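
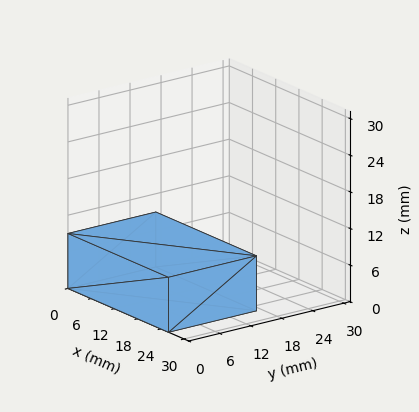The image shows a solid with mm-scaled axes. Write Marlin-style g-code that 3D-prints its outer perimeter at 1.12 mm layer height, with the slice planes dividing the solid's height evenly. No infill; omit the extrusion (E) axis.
Reading the render: the shape is a rectangular box, roughly 26 × 17 mm footprint and 9 mm tall (dimensions read to the nearest mm from the axis ticks). For the g-code, the solid's height is divided into equal slices at the stated Δz and each level perimeter traced with G1 moves after a G0 lift.

; perimeter-only toolpath
G21 ; units = mm
G90 ; absolute positioning
G28 ; home
; layer 1
G0 Z1.12
G0 X0.00 Y0.00
G1 X26.00 Y0.00
G1 X26.00 Y17.00
G1 X0.00 Y17.00
G1 X0.00 Y0.00
; layer 2
G0 Z2.25
G0 X0.00 Y0.00
G1 X26.00 Y0.00
G1 X26.00 Y17.00
G1 X0.00 Y17.00
G1 X0.00 Y0.00
; layer 3
G0 Z3.38
G0 X0.00 Y0.00
G1 X26.00 Y0.00
G1 X26.00 Y17.00
G1 X0.00 Y17.00
G1 X0.00 Y0.00
; layer 4
G0 Z4.50
G0 X0.00 Y0.00
G1 X26.00 Y0.00
G1 X26.00 Y17.00
G1 X0.00 Y17.00
G1 X0.00 Y0.00
; layer 5
G0 Z5.62
G0 X0.00 Y0.00
G1 X26.00 Y0.00
G1 X26.00 Y17.00
G1 X0.00 Y17.00
G1 X0.00 Y0.00
; layer 6
G0 Z6.75
G0 X0.00 Y0.00
G1 X26.00 Y0.00
G1 X26.00 Y17.00
G1 X0.00 Y17.00
G1 X0.00 Y0.00
; layer 7
G0 Z7.88
G0 X0.00 Y0.00
G1 X26.00 Y0.00
G1 X26.00 Y17.00
G1 X0.00 Y17.00
G1 X0.00 Y0.00
; layer 8
G0 Z9.00
G0 X0.00 Y0.00
G1 X26.00 Y0.00
G1 X26.00 Y17.00
G1 X0.00 Y17.00
G1 X0.00 Y0.00
M2 ; end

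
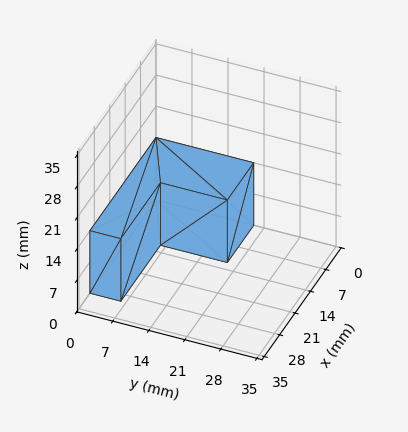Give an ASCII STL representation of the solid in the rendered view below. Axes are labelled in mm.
Reading the render: the shape is an L-shaped prism: outer 30 × 19 mm, arm thicknesses ≈ 6 mm (horizontal) and 12 mm (vertical), extruded 14 mm in z (dimensions read to the nearest mm from the axis ticks). For the STL, each face is triangulated and given an outward normal.

solid part
  facet normal 0.0000 0.0000 -1.0000
    outer loop
      vertex 30.0 6.0 0.0
      vertex 30.0 0.0 0.0
      vertex 0.0 0.0 0.0
    endloop
  endfacet
  facet normal 0.0000 0.0000 -1.0000
    outer loop
      vertex 12.0 6.0 0.0
      vertex 30.0 6.0 0.0
      vertex 0.0 0.0 0.0
    endloop
  endfacet
  facet normal 0.0000 0.0000 -1.0000
    outer loop
      vertex 12.0 19.0 0.0
      vertex 12.0 6.0 0.0
      vertex 0.0 0.0 0.0
    endloop
  endfacet
  facet normal 0.0000 0.0000 -1.0000
    outer loop
      vertex 0.0 19.0 0.0
      vertex 12.0 19.0 0.0
      vertex 0.0 0.0 0.0
    endloop
  endfacet
  facet normal 0.0000 0.0000 1.0000
    outer loop
      vertex 0.0 0.0 14.0
      vertex 30.0 0.0 14.0
      vertex 30.0 6.0 14.0
    endloop
  endfacet
  facet normal 0.0000 0.0000 1.0000
    outer loop
      vertex 0.0 0.0 14.0
      vertex 30.0 6.0 14.0
      vertex 12.0 6.0 14.0
    endloop
  endfacet
  facet normal 0.0000 0.0000 1.0000
    outer loop
      vertex 0.0 0.0 14.0
      vertex 12.0 6.0 14.0
      vertex 12.0 19.0 14.0
    endloop
  endfacet
  facet normal 0.0000 0.0000 1.0000
    outer loop
      vertex 0.0 0.0 14.0
      vertex 12.0 19.0 14.0
      vertex 0.0 19.0 14.0
    endloop
  endfacet
  facet normal 0.0000 -1.0000 0.0000
    outer loop
      vertex 0.0 0.0 0.0
      vertex 30.0 0.0 0.0
      vertex 30.0 0.0 14.0
    endloop
  endfacet
  facet normal 0.0000 -1.0000 0.0000
    outer loop
      vertex 0.0 0.0 0.0
      vertex 30.0 0.0 14.0
      vertex 0.0 0.0 14.0
    endloop
  endfacet
  facet normal 1.0000 0.0000 0.0000
    outer loop
      vertex 30.0 0.0 0.0
      vertex 30.0 6.0 0.0
      vertex 30.0 6.0 14.0
    endloop
  endfacet
  facet normal 1.0000 0.0000 0.0000
    outer loop
      vertex 30.0 0.0 0.0
      vertex 30.0 6.0 14.0
      vertex 30.0 0.0 14.0
    endloop
  endfacet
  facet normal 0.0000 1.0000 0.0000
    outer loop
      vertex 30.0 6.0 0.0
      vertex 12.0 6.0 0.0
      vertex 12.0 6.0 14.0
    endloop
  endfacet
  facet normal 0.0000 1.0000 0.0000
    outer loop
      vertex 30.0 6.0 0.0
      vertex 12.0 6.0 14.0
      vertex 30.0 6.0 14.0
    endloop
  endfacet
  facet normal 1.0000 0.0000 0.0000
    outer loop
      vertex 12.0 6.0 0.0
      vertex 12.0 19.0 0.0
      vertex 12.0 19.0 14.0
    endloop
  endfacet
  facet normal 1.0000 0.0000 0.0000
    outer loop
      vertex 12.0 6.0 0.0
      vertex 12.0 19.0 14.0
      vertex 12.0 6.0 14.0
    endloop
  endfacet
  facet normal 0.0000 1.0000 0.0000
    outer loop
      vertex 12.0 19.0 0.0
      vertex 0.0 19.0 0.0
      vertex 0.0 19.0 14.0
    endloop
  endfacet
  facet normal 0.0000 1.0000 0.0000
    outer loop
      vertex 12.0 19.0 0.0
      vertex 0.0 19.0 14.0
      vertex 12.0 19.0 14.0
    endloop
  endfacet
  facet normal -1.0000 0.0000 0.0000
    outer loop
      vertex 0.0 19.0 0.0
      vertex 0.0 0.0 0.0
      vertex 0.0 0.0 14.0
    endloop
  endfacet
  facet normal -1.0000 0.0000 0.0000
    outer loop
      vertex 0.0 19.0 0.0
      vertex 0.0 0.0 14.0
      vertex 0.0 19.0 14.0
    endloop
  endfacet
endsolid part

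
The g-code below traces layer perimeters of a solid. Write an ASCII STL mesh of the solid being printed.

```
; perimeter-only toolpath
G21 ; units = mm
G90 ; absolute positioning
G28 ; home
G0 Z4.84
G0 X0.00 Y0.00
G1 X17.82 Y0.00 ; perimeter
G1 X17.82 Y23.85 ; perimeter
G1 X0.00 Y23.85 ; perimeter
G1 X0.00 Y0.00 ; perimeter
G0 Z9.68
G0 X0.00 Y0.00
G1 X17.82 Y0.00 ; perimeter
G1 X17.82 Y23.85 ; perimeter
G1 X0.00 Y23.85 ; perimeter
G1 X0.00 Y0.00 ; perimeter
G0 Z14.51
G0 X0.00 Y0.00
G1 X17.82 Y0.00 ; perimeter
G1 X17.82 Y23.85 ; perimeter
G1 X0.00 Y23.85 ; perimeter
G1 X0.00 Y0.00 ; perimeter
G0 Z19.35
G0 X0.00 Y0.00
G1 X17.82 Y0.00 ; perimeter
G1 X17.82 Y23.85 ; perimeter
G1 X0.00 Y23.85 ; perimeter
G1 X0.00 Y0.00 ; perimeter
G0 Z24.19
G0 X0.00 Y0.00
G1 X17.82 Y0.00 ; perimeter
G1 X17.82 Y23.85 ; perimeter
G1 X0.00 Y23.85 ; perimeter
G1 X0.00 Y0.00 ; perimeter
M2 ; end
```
solid part
  facet normal 0.0000 0.0000 -1.0000
    outer loop
      vertex 17.82 23.85 0.00
      vertex 17.82 0.00 0.00
      vertex 0.00 0.00 0.00
    endloop
  endfacet
  facet normal 0.0000 0.0000 -1.0000
    outer loop
      vertex 0.00 23.85 0.00
      vertex 17.82 23.85 0.00
      vertex 0.00 0.00 0.00
    endloop
  endfacet
  facet normal 0.0000 0.0000 1.0000
    outer loop
      vertex 0.00 0.00 24.19
      vertex 17.82 0.00 24.19
      vertex 17.82 23.85 24.19
    endloop
  endfacet
  facet normal 0.0000 0.0000 1.0000
    outer loop
      vertex 0.00 0.00 24.19
      vertex 17.82 23.85 24.19
      vertex 0.00 23.85 24.19
    endloop
  endfacet
  facet normal 0.0000 -1.0000 0.0000
    outer loop
      vertex 0.00 0.00 0.00
      vertex 17.82 0.00 0.00
      vertex 17.82 0.00 24.19
    endloop
  endfacet
  facet normal 0.0000 -1.0000 0.0000
    outer loop
      vertex 0.00 0.00 0.00
      vertex 17.82 0.00 24.19
      vertex 0.00 0.00 24.19
    endloop
  endfacet
  facet normal 0.0000 1.0000 0.0000
    outer loop
      vertex 17.82 23.85 24.19
      vertex 17.82 23.85 0.00
      vertex 0.00 23.85 0.00
    endloop
  endfacet
  facet normal 0.0000 1.0000 0.0000
    outer loop
      vertex 0.00 23.85 24.19
      vertex 17.82 23.85 24.19
      vertex 0.00 23.85 0.00
    endloop
  endfacet
  facet normal -1.0000 0.0000 0.0000
    outer loop
      vertex 0.00 23.85 24.19
      vertex 0.00 23.85 0.00
      vertex 0.00 0.00 0.00
    endloop
  endfacet
  facet normal -1.0000 0.0000 0.0000
    outer loop
      vertex 0.00 0.00 24.19
      vertex 0.00 23.85 24.19
      vertex 0.00 0.00 0.00
    endloop
  endfacet
  facet normal 1.0000 0.0000 0.0000
    outer loop
      vertex 17.82 0.00 0.00
      vertex 17.82 23.85 0.00
      vertex 17.82 23.85 24.19
    endloop
  endfacet
  facet normal 1.0000 0.0000 0.0000
    outer loop
      vertex 17.82 0.00 0.00
      vertex 17.82 23.85 24.19
      vertex 17.82 0.00 24.19
    endloop
  endfacet
endsolid part

The G0 Z moves step by Δz≈4.84 mm. Every layer's G1 loop is the same polygon, so the solid is a straight extrusion of it from z=0 to z≈24.2. Closing with flat bottom and top caps and triangulating gives 12 facets — a rectangular box, roughly 17.8 × 23.9 mm footprint and 24.2 mm tall.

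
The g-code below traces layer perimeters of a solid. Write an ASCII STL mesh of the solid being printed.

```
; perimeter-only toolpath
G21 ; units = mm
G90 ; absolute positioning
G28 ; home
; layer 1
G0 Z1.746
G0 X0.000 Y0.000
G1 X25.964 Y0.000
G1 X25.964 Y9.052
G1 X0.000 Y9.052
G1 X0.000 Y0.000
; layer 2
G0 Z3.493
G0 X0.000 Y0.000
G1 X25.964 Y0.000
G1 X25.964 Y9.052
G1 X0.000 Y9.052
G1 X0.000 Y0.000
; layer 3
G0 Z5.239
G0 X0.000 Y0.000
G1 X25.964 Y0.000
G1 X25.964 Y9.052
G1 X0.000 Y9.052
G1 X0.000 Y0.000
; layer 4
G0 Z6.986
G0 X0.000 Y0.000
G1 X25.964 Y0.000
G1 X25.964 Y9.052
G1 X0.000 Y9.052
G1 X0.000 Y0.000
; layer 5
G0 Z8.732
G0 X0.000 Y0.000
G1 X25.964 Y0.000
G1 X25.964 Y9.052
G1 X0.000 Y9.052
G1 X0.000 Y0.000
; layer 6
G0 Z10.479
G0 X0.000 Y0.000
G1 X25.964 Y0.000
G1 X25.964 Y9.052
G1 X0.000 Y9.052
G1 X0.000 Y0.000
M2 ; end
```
solid part
  facet normal 0.0000 0.0000 -1.0000
    outer loop
      vertex 25.964 9.052 0.000
      vertex 25.964 0.000 0.000
      vertex 0.000 0.000 0.000
    endloop
  endfacet
  facet normal 0.0000 0.0000 -1.0000
    outer loop
      vertex 0.000 9.052 0.000
      vertex 25.964 9.052 0.000
      vertex 0.000 0.000 0.000
    endloop
  endfacet
  facet normal 0.0000 0.0000 1.0000
    outer loop
      vertex 0.000 0.000 10.479
      vertex 25.964 0.000 10.479
      vertex 25.964 9.052 10.479
    endloop
  endfacet
  facet normal 0.0000 0.0000 1.0000
    outer loop
      vertex 0.000 0.000 10.479
      vertex 25.964 9.052 10.479
      vertex 0.000 9.052 10.479
    endloop
  endfacet
  facet normal 0.0000 -1.0000 0.0000
    outer loop
      vertex 0.000 0.000 0.000
      vertex 25.964 0.000 0.000
      vertex 25.964 0.000 10.479
    endloop
  endfacet
  facet normal 0.0000 -1.0000 0.0000
    outer loop
      vertex 0.000 0.000 0.000
      vertex 25.964 0.000 10.479
      vertex 0.000 0.000 10.479
    endloop
  endfacet
  facet normal 0.0000 1.0000 0.0000
    outer loop
      vertex 25.964 9.052 10.479
      vertex 25.964 9.052 0.000
      vertex 0.000 9.052 0.000
    endloop
  endfacet
  facet normal 0.0000 1.0000 0.0000
    outer loop
      vertex 0.000 9.052 10.479
      vertex 25.964 9.052 10.479
      vertex 0.000 9.052 0.000
    endloop
  endfacet
  facet normal -1.0000 0.0000 0.0000
    outer loop
      vertex 0.000 9.052 10.479
      vertex 0.000 9.052 0.000
      vertex 0.000 0.000 0.000
    endloop
  endfacet
  facet normal -1.0000 0.0000 0.0000
    outer loop
      vertex 0.000 0.000 10.479
      vertex 0.000 9.052 10.479
      vertex 0.000 0.000 0.000
    endloop
  endfacet
  facet normal 1.0000 0.0000 0.0000
    outer loop
      vertex 25.964 0.000 0.000
      vertex 25.964 9.052 0.000
      vertex 25.964 9.052 10.479
    endloop
  endfacet
  facet normal 1.0000 0.0000 0.0000
    outer loop
      vertex 25.964 0.000 0.000
      vertex 25.964 9.052 10.479
      vertex 25.964 0.000 10.479
    endloop
  endfacet
endsolid part

The G0 Z moves step by Δz≈1.746 mm. Every layer's G1 loop is the same polygon, so the solid is a straight extrusion of it from z=0 to z≈10.5. Closing with flat bottom and top caps and triangulating gives 12 facets — a rectangular box, roughly 26 × 9.05 mm footprint and 10.5 mm tall.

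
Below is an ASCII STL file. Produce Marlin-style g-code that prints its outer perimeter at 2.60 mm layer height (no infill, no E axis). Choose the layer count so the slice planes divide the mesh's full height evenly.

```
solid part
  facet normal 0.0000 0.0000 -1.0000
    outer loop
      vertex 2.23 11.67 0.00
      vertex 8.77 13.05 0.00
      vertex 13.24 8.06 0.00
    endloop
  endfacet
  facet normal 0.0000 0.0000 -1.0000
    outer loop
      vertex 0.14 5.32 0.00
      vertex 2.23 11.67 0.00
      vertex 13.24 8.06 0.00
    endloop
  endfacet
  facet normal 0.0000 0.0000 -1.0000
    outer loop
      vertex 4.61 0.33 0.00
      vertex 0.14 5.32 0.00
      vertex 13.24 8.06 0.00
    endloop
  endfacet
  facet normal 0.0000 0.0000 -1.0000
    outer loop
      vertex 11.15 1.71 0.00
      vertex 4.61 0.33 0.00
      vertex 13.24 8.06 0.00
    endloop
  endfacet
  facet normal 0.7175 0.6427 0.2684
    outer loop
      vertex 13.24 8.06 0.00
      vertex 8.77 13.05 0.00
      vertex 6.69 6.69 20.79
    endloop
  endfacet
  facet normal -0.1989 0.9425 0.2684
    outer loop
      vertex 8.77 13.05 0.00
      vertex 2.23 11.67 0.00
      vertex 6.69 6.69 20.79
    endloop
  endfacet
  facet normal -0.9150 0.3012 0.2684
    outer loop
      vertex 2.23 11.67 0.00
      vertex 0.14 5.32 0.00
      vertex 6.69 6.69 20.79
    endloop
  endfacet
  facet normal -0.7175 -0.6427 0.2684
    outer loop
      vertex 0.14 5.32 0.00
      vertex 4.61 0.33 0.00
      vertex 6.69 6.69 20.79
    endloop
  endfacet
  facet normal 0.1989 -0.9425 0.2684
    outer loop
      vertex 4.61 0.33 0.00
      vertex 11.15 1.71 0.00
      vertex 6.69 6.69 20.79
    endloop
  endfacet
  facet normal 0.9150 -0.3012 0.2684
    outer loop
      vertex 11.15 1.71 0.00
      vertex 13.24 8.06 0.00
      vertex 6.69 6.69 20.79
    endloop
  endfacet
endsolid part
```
; perimeter-only toolpath
G21 ; units = mm
G90 ; absolute positioning
G28 ; home
; layer 1
G0 Z2.60
G0 X12.42 Y7.89
G1 X8.51 Y12.26
G1 X2.79 Y11.05
G1 X0.96 Y5.49
G1 X4.87 Y1.12
G1 X10.59 Y2.33
G1 X12.42 Y7.89
; layer 2
G0 Z5.20
G0 X11.60 Y7.72
G1 X8.25 Y11.46
G1 X3.34 Y10.42
G1 X1.78 Y5.66
G1 X5.13 Y1.92
G1 X10.04 Y2.96
G1 X11.60 Y7.72
; layer 3
G0 Z7.80
G0 X10.78 Y7.55
G1 X7.99 Y10.66
G1 X3.90 Y9.80
G1 X2.60 Y5.83
G1 X5.39 Y2.71
G1 X9.48 Y3.58
G1 X10.78 Y7.55
; layer 4
G0 Z10.39
G0 X9.96 Y7.38
G1 X7.73 Y9.87
G1 X4.46 Y9.18
G1 X3.42 Y6.01
G1 X5.65 Y3.51
G1 X8.92 Y4.20
G1 X9.96 Y7.38
; layer 5
G0 Z12.99
G0 X9.15 Y7.20
G1 X7.47 Y9.08
G1 X5.02 Y8.56
G1 X4.23 Y6.18
G1 X5.91 Y4.31
G1 X8.36 Y4.82
G1 X9.15 Y7.20
; layer 6
G0 Z15.59
G0 X8.33 Y7.03
G1 X7.21 Y8.28
G1 X5.58 Y7.94
G1 X5.05 Y6.35
G1 X6.17 Y5.10
G1 X7.80 Y5.45
G1 X8.33 Y7.03
; layer 7
G0 Z18.19
G0 X7.51 Y6.86
G1 X6.95 Y7.49
G1 X6.13 Y7.31
G1 X5.87 Y6.52
G1 X6.43 Y5.90
G1 X7.25 Y6.07
G1 X7.51 Y6.86
M2 ; end

The solid is a regular 6-sided pyramid, base circumscribed radius ≈ 6.69 mm, apex at z ≈ 20.8 mm. Slicing at Δz = 2.60 mm — 8 equal slices spanning the solid's height, so layer i sits at z = i·h/8 — gives 7 non-empty perimeters. Each is a 6-segment closed polygon; G0 lifts to the layer z and rapids to the start vertex, then G1 traces the edges. The cross-section shrinks linearly with z (the slice at the apex is degenerate and omitted).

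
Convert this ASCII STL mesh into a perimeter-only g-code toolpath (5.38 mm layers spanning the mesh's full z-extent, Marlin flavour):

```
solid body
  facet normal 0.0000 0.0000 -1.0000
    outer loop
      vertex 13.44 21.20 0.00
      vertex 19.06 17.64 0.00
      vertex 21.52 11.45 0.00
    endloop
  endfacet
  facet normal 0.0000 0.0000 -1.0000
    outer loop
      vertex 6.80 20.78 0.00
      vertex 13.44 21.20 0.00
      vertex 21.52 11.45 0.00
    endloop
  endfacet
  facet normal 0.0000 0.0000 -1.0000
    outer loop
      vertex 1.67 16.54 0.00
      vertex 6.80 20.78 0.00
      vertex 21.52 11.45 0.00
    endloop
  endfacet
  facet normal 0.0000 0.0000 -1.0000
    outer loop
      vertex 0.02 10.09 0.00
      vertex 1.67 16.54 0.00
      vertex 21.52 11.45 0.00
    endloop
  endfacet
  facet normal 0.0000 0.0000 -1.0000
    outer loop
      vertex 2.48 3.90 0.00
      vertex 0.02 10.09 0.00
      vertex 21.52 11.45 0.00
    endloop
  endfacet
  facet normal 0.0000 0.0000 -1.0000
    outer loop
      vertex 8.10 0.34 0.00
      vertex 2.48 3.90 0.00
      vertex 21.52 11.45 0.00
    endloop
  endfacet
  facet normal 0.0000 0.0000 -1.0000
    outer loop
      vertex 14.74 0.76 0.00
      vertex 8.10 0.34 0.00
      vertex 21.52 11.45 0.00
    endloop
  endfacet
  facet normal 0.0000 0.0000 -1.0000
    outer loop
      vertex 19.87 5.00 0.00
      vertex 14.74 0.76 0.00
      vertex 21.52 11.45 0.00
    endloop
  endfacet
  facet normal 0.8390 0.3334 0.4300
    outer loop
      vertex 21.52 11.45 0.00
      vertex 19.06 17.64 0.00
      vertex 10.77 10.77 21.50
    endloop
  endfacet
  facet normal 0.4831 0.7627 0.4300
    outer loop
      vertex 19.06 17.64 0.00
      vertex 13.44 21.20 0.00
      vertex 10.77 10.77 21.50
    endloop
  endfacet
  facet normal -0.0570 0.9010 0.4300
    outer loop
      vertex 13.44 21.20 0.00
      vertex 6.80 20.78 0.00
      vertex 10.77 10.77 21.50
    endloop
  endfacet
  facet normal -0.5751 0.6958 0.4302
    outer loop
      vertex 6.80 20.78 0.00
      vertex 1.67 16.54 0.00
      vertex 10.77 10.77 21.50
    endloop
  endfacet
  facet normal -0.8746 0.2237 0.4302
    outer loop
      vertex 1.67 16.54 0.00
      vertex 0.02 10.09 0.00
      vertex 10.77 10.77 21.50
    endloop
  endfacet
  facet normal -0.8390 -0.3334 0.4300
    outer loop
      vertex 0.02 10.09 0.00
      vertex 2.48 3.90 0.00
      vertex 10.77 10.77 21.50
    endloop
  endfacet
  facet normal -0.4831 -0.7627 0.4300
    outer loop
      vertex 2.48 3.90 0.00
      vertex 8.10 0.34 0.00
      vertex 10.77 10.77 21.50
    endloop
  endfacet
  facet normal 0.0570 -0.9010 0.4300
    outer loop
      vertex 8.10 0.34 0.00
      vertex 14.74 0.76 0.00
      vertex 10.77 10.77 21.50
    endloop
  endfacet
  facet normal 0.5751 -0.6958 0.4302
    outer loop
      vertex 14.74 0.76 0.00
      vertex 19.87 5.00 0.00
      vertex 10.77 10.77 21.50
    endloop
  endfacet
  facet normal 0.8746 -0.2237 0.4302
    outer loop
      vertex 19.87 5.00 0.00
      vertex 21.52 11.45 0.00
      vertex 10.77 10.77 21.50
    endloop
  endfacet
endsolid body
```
; perimeter-only toolpath
G21 ; units = mm
G90 ; absolute positioning
G28 ; home
; layer 1
G0 Z5.38
G0 X18.83 Y11.28
G1 X16.99 Y15.92
G1 X12.77 Y18.59
G1 X7.79 Y18.28
G1 X3.94 Y15.10
G1 X2.71 Y10.26
G1 X4.55 Y5.62
G1 X8.77 Y2.95
G1 X13.75 Y3.26
G1 X17.59 Y6.44
G1 X18.83 Y11.28
; layer 2
G0 Z10.75
G0 X16.14 Y11.11
G1 X14.91 Y14.21
G1 X12.11 Y15.98
G1 X8.79 Y15.78
G1 X6.22 Y13.65
G1 X5.39 Y10.43
G1 X6.62 Y7.33
G1 X9.43 Y5.55
G1 X12.75 Y5.76
G1 X15.32 Y7.88
G1 X16.14 Y11.11
; layer 3
G0 Z16.12
G0 X13.46 Y10.94
G1 X12.84 Y12.49
G1 X11.44 Y13.38
G1 X9.78 Y13.27
G1 X8.50 Y12.21
G1 X8.08 Y10.60
G1 X8.70 Y9.05
G1 X10.10 Y8.16
G1 X11.76 Y8.27
G1 X13.05 Y9.33
G1 X13.46 Y10.94
M2 ; end

The solid is a regular 10-sided pyramid, base circumscribed radius ≈ 10.8 mm, apex at z ≈ 21.5 mm. Slicing at Δz = 5.38 mm — 4 equal slices spanning the solid's height, so layer i sits at z = i·h/4 — gives 3 non-empty perimeters. Each is a 10-segment closed polygon; G0 lifts to the layer z and rapids to the start vertex, then G1 traces the edges. The cross-section shrinks linearly with z (the slice at the apex is degenerate and omitted).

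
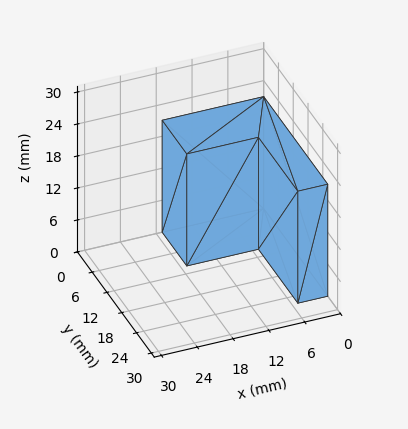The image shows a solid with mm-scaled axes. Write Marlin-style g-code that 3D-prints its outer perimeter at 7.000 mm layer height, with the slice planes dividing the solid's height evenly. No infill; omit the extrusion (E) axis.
Reading the render: the shape is an L-shaped prism: outer 17 × 26 mm, arm thicknesses ≈ 10 mm (horizontal) and 5 mm (vertical), extruded 21 mm in z (dimensions read to the nearest mm from the axis ticks). For the g-code, the solid's height is divided into equal slices at the stated Δz and each level perimeter traced with G1 moves after a G0 lift.

; perimeter-only toolpath
G21 ; units = mm
G90 ; absolute positioning
G28 ; home
; layer 1
G0 Z7.000
G0 X0.000 Y0.000
G1 X17.000 Y0.000
G1 X17.000 Y10.000
G1 X5.000 Y10.000
G1 X5.000 Y26.000
G1 X0.000 Y26.000
G1 X0.000 Y0.000
; layer 2
G0 Z14.000
G0 X0.000 Y0.000
G1 X17.000 Y0.000
G1 X17.000 Y10.000
G1 X5.000 Y10.000
G1 X5.000 Y26.000
G1 X0.000 Y26.000
G1 X0.000 Y0.000
; layer 3
G0 Z21.000
G0 X0.000 Y0.000
G1 X17.000 Y0.000
G1 X17.000 Y10.000
G1 X5.000 Y10.000
G1 X5.000 Y26.000
G1 X0.000 Y26.000
G1 X0.000 Y0.000
M2 ; end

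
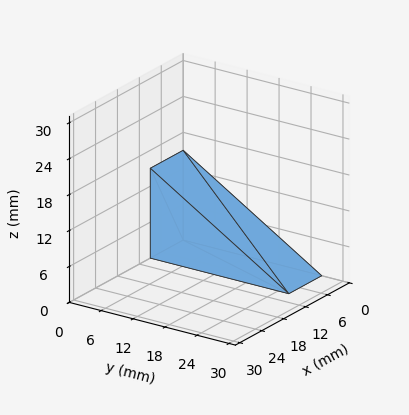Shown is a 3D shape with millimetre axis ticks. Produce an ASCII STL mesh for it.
Reading the render: the shape is a wedge (ramp): 9 × 26 mm base, rising to 15 mm along the y=0 edge and sloping linearly to z=0 at y=26 (dimensions read to the nearest mm from the axis ticks). For the STL, each face is triangulated and given an outward normal.

solid part
  facet normal 0.0000 0.0000 -1.0000
    outer loop
      vertex 9.000 26.000 0.000
      vertex 9.000 0.000 0.000
      vertex 0.000 0.000 0.000
    endloop
  endfacet
  facet normal 0.0000 0.0000 -1.0000
    outer loop
      vertex 0.000 26.000 0.000
      vertex 9.000 26.000 0.000
      vertex 0.000 0.000 0.000
    endloop
  endfacet
  facet normal 0.0000 -1.0000 0.0000
    outer loop
      vertex 0.000 0.000 0.000
      vertex 9.000 0.000 0.000
      vertex 9.000 0.000 15.000
    endloop
  endfacet
  facet normal 0.0000 -1.0000 0.0000
    outer loop
      vertex 0.000 0.000 0.000
      vertex 9.000 0.000 15.000
      vertex 0.000 0.000 15.000
    endloop
  endfacet
  facet normal 0.0000 0.4997 0.8662
    outer loop
      vertex 0.000 0.000 15.000
      vertex 9.000 0.000 15.000
      vertex 9.000 26.000 0.000
    endloop
  endfacet
  facet normal 0.0000 0.4997 0.8662
    outer loop
      vertex 0.000 0.000 15.000
      vertex 9.000 26.000 0.000
      vertex 0.000 26.000 0.000
    endloop
  endfacet
  facet normal -1.0000 0.0000 0.0000
    outer loop
      vertex 0.000 0.000 15.000
      vertex 0.000 26.000 0.000
      vertex 0.000 0.000 0.000
    endloop
  endfacet
  facet normal 1.0000 0.0000 0.0000
    outer loop
      vertex 9.000 0.000 0.000
      vertex 9.000 26.000 0.000
      vertex 9.000 0.000 15.000
    endloop
  endfacet
endsolid part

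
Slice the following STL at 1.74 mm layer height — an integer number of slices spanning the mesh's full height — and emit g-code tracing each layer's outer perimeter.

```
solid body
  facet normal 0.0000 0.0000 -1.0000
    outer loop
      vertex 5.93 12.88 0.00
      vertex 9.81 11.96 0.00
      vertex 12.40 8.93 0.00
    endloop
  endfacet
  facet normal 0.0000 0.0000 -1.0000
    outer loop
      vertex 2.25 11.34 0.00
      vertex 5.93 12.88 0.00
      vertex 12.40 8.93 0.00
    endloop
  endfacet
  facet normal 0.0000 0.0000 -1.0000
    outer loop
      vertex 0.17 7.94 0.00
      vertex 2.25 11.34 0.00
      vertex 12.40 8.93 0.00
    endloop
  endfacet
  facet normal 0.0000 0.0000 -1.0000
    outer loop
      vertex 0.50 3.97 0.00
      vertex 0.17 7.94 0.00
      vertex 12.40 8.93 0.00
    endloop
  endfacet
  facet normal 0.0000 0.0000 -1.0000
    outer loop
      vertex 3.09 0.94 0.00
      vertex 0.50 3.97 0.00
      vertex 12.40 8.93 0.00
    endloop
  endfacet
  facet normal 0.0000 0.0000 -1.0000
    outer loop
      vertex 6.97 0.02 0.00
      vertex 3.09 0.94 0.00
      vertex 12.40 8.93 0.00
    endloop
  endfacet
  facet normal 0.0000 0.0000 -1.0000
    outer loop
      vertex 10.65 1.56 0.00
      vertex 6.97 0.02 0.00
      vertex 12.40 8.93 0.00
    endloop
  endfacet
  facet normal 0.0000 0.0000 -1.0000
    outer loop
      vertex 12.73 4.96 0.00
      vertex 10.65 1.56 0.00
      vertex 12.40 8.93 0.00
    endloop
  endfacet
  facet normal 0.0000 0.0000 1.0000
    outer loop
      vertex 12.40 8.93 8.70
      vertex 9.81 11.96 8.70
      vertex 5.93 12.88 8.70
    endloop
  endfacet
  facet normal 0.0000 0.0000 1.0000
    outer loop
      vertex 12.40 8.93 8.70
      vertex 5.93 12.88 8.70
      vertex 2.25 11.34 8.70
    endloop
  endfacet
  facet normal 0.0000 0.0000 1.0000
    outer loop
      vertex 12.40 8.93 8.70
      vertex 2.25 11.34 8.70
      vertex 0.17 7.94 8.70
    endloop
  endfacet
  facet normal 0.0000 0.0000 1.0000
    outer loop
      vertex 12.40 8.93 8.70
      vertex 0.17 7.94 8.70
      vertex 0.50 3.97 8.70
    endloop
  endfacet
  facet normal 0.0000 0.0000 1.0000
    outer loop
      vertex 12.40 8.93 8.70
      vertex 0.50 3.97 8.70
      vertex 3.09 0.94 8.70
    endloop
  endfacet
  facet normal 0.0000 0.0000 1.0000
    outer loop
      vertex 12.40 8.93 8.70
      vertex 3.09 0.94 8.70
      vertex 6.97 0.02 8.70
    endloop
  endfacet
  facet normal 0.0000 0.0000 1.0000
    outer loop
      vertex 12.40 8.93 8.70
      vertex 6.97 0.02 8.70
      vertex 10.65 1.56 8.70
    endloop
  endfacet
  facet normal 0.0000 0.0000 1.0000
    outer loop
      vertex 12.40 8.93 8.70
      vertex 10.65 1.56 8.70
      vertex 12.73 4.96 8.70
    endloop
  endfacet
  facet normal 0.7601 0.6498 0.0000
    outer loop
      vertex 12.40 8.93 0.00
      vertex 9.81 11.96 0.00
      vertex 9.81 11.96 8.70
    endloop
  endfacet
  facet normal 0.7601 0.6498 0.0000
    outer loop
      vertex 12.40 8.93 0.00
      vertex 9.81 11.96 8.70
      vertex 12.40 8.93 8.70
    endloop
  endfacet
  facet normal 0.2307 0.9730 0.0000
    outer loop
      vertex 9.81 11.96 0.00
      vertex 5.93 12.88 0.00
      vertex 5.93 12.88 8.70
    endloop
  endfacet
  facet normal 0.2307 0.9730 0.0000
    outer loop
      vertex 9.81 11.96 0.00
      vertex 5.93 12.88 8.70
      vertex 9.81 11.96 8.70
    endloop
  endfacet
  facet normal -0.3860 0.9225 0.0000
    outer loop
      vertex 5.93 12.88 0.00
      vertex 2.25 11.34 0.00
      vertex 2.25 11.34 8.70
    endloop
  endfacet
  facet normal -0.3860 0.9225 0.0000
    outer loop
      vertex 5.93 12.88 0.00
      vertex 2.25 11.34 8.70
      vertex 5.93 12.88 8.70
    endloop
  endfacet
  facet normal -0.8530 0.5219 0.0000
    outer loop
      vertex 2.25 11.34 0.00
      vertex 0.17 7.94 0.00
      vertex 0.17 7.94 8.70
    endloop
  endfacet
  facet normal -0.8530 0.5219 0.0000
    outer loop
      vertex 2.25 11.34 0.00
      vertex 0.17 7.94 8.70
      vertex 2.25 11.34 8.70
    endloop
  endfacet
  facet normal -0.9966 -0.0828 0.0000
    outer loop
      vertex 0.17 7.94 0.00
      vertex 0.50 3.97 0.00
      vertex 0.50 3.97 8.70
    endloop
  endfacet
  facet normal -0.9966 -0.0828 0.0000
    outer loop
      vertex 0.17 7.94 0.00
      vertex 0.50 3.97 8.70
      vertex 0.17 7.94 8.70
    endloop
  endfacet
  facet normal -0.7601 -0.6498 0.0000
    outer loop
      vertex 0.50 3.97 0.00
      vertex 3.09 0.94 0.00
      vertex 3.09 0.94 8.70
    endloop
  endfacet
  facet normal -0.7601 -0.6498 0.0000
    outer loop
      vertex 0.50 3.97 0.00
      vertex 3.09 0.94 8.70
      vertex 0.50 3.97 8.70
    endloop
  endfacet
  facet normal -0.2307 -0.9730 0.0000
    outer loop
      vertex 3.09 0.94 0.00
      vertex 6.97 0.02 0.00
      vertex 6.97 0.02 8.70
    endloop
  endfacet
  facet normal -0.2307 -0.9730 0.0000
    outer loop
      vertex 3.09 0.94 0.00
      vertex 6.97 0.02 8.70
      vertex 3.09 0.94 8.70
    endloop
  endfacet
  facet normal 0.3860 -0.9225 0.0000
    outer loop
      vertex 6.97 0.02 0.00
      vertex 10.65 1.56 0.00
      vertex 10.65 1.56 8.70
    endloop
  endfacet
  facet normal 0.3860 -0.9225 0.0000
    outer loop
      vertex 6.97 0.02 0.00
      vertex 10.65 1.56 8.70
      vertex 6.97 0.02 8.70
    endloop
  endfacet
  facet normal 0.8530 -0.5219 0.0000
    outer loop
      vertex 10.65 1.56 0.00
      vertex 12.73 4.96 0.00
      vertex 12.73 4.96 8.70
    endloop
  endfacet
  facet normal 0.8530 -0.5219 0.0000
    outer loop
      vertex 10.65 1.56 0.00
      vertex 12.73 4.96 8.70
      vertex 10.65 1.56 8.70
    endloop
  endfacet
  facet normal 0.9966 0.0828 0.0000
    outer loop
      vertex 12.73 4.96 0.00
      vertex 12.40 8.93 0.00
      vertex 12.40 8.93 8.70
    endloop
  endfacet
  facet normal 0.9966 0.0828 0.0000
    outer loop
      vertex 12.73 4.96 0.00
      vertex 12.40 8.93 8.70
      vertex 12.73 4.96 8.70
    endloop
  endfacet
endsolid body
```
; perimeter-only toolpath
G21 ; units = mm
G90 ; absolute positioning
G28 ; home
; layer 1
G0 Z1.74
G0 X12.40 Y8.93
G1 X9.81 Y11.96
G1 X5.93 Y12.88
G1 X2.25 Y11.34
G1 X0.17 Y7.94
G1 X0.50 Y3.97
G1 X3.09 Y0.94
G1 X6.97 Y0.02
G1 X10.65 Y1.56
G1 X12.73 Y4.96
G1 X12.40 Y8.93
; layer 2
G0 Z3.48
G0 X12.40 Y8.93
G1 X9.81 Y11.96
G1 X5.93 Y12.88
G1 X2.25 Y11.34
G1 X0.17 Y7.94
G1 X0.50 Y3.97
G1 X3.09 Y0.94
G1 X6.97 Y0.02
G1 X10.65 Y1.56
G1 X12.73 Y4.96
G1 X12.40 Y8.93
; layer 3
G0 Z5.22
G0 X12.40 Y8.93
G1 X9.81 Y11.96
G1 X5.93 Y12.88
G1 X2.25 Y11.34
G1 X0.17 Y7.94
G1 X0.50 Y3.97
G1 X3.09 Y0.94
G1 X6.97 Y0.02
G1 X10.65 Y1.56
G1 X12.73 Y4.96
G1 X12.40 Y8.93
; layer 4
G0 Z6.96
G0 X12.40 Y8.93
G1 X9.81 Y11.96
G1 X5.93 Y12.88
G1 X2.25 Y11.34
G1 X0.17 Y7.94
G1 X0.50 Y3.97
G1 X3.09 Y0.94
G1 X6.97 Y0.02
G1 X10.65 Y1.56
G1 X12.73 Y4.96
G1 X12.40 Y8.93
; layer 5
G0 Z8.70
G0 X12.40 Y8.93
G1 X9.81 Y11.96
G1 X5.93 Y12.88
G1 X2.25 Y11.34
G1 X0.17 Y7.94
G1 X0.50 Y3.97
G1 X3.09 Y0.94
G1 X6.97 Y0.02
G1 X10.65 Y1.56
G1 X12.73 Y4.96
G1 X12.40 Y8.93
M2 ; end

The solid is a regular 10-sided prism (a cylinder approximated with 10 flat sides), circumscribed radius ≈ 6.45 mm, height ≈ 8.7 mm. Slicing at Δz = 1.74 mm — 5 equal slices spanning the solid's height, so layer i sits at z = i·h/5 — gives 5 non-empty perimeters. Each is a 10-segment closed polygon; G0 lifts to the layer z and rapids to the start vertex, then G1 traces the edges.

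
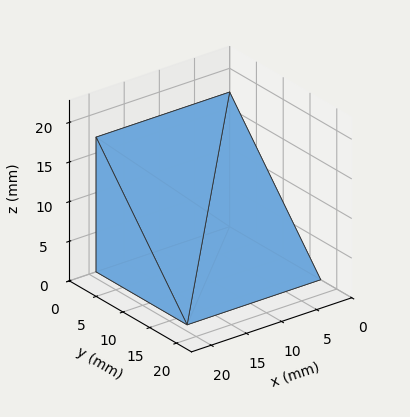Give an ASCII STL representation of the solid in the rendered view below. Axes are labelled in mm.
Reading the render: the shape is a wedge (ramp): 19 × 17 mm base, rising to 17 mm along the y=0 edge and sloping linearly to z=0 at y=17 (dimensions read to the nearest mm from the axis ticks). For the STL, each face is triangulated and given an outward normal.

solid part
  facet normal 0.0000 0.0000 -1.0000
    outer loop
      vertex 19.00 17.00 0.00
      vertex 19.00 0.00 0.00
      vertex 0.00 0.00 0.00
    endloop
  endfacet
  facet normal 0.0000 0.0000 -1.0000
    outer loop
      vertex 0.00 17.00 0.00
      vertex 19.00 17.00 0.00
      vertex 0.00 0.00 0.00
    endloop
  endfacet
  facet normal 0.0000 -1.0000 0.0000
    outer loop
      vertex 0.00 0.00 0.00
      vertex 19.00 0.00 0.00
      vertex 19.00 0.00 17.00
    endloop
  endfacet
  facet normal 0.0000 -1.0000 0.0000
    outer loop
      vertex 0.00 0.00 0.00
      vertex 19.00 0.00 17.00
      vertex 0.00 0.00 17.00
    endloop
  endfacet
  facet normal 0.0000 0.7071 0.7071
    outer loop
      vertex 0.00 0.00 17.00
      vertex 19.00 0.00 17.00
      vertex 19.00 17.00 0.00
    endloop
  endfacet
  facet normal 0.0000 0.7071 0.7071
    outer loop
      vertex 0.00 0.00 17.00
      vertex 19.00 17.00 0.00
      vertex 0.00 17.00 0.00
    endloop
  endfacet
  facet normal -1.0000 0.0000 0.0000
    outer loop
      vertex 0.00 0.00 17.00
      vertex 0.00 17.00 0.00
      vertex 0.00 0.00 0.00
    endloop
  endfacet
  facet normal 1.0000 0.0000 0.0000
    outer loop
      vertex 19.00 0.00 0.00
      vertex 19.00 17.00 0.00
      vertex 19.00 0.00 17.00
    endloop
  endfacet
endsolid part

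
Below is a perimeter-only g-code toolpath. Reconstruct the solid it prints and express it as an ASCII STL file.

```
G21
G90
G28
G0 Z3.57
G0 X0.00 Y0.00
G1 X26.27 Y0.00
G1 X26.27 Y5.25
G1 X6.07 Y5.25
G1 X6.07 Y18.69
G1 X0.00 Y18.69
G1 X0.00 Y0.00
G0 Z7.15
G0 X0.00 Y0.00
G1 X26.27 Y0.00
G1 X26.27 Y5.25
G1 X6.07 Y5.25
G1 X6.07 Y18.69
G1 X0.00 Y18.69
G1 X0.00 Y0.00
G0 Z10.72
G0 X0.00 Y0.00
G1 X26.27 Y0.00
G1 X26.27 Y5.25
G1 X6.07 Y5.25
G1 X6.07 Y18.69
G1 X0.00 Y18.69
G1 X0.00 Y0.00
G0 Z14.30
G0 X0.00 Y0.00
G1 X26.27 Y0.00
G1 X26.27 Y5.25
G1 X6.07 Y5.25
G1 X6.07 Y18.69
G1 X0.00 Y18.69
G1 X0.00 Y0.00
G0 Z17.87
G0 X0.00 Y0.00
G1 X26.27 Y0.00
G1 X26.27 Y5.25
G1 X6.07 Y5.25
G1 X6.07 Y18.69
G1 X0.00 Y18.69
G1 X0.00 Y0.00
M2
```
solid part
  facet normal 0.0000 0.0000 -1.0000
    outer loop
      vertex 26.27 5.25 0.00
      vertex 26.27 0.00 0.00
      vertex 0.00 0.00 0.00
    endloop
  endfacet
  facet normal 0.0000 0.0000 -1.0000
    outer loop
      vertex 6.07 5.25 0.00
      vertex 26.27 5.25 0.00
      vertex 0.00 0.00 0.00
    endloop
  endfacet
  facet normal 0.0000 0.0000 -1.0000
    outer loop
      vertex 6.07 18.69 0.00
      vertex 6.07 5.25 0.00
      vertex 0.00 0.00 0.00
    endloop
  endfacet
  facet normal 0.0000 0.0000 -1.0000
    outer loop
      vertex 0.00 18.69 0.00
      vertex 6.07 18.69 0.00
      vertex 0.00 0.00 0.00
    endloop
  endfacet
  facet normal 0.0000 0.0000 1.0000
    outer loop
      vertex 0.00 0.00 17.87
      vertex 26.27 0.00 17.87
      vertex 26.27 5.25 17.87
    endloop
  endfacet
  facet normal 0.0000 0.0000 1.0000
    outer loop
      vertex 0.00 0.00 17.87
      vertex 26.27 5.25 17.87
      vertex 6.07 5.25 17.87
    endloop
  endfacet
  facet normal 0.0000 0.0000 1.0000
    outer loop
      vertex 0.00 0.00 17.87
      vertex 6.07 5.25 17.87
      vertex 6.07 18.69 17.87
    endloop
  endfacet
  facet normal 0.0000 0.0000 1.0000
    outer loop
      vertex 0.00 0.00 17.87
      vertex 6.07 18.69 17.87
      vertex 0.00 18.69 17.87
    endloop
  endfacet
  facet normal 0.0000 -1.0000 0.0000
    outer loop
      vertex 0.00 0.00 0.00
      vertex 26.27 0.00 0.00
      vertex 26.27 0.00 17.87
    endloop
  endfacet
  facet normal 0.0000 -1.0000 0.0000
    outer loop
      vertex 0.00 0.00 0.00
      vertex 26.27 0.00 17.87
      vertex 0.00 0.00 17.87
    endloop
  endfacet
  facet normal 1.0000 0.0000 0.0000
    outer loop
      vertex 26.27 0.00 0.00
      vertex 26.27 5.25 0.00
      vertex 26.27 5.25 17.87
    endloop
  endfacet
  facet normal 1.0000 0.0000 0.0000
    outer loop
      vertex 26.27 0.00 0.00
      vertex 26.27 5.25 17.87
      vertex 26.27 0.00 17.87
    endloop
  endfacet
  facet normal 0.0000 1.0000 0.0000
    outer loop
      vertex 26.27 5.25 0.00
      vertex 6.07 5.25 0.00
      vertex 6.07 5.25 17.87
    endloop
  endfacet
  facet normal 0.0000 1.0000 0.0000
    outer loop
      vertex 26.27 5.25 0.00
      vertex 6.07 5.25 17.87
      vertex 26.27 5.25 17.87
    endloop
  endfacet
  facet normal 1.0000 0.0000 0.0000
    outer loop
      vertex 6.07 5.25 0.00
      vertex 6.07 18.69 0.00
      vertex 6.07 18.69 17.87
    endloop
  endfacet
  facet normal 1.0000 0.0000 0.0000
    outer loop
      vertex 6.07 5.25 0.00
      vertex 6.07 18.69 17.87
      vertex 6.07 5.25 17.87
    endloop
  endfacet
  facet normal 0.0000 1.0000 0.0000
    outer loop
      vertex 6.07 18.69 0.00
      vertex 0.00 18.69 0.00
      vertex 0.00 18.69 17.87
    endloop
  endfacet
  facet normal 0.0000 1.0000 0.0000
    outer loop
      vertex 6.07 18.69 0.00
      vertex 0.00 18.69 17.87
      vertex 6.07 18.69 17.87
    endloop
  endfacet
  facet normal -1.0000 0.0000 0.0000
    outer loop
      vertex 0.00 18.69 0.00
      vertex 0.00 0.00 0.00
      vertex 0.00 0.00 17.87
    endloop
  endfacet
  facet normal -1.0000 0.0000 0.0000
    outer loop
      vertex 0.00 18.69 0.00
      vertex 0.00 0.00 17.87
      vertex 0.00 18.69 17.87
    endloop
  endfacet
endsolid part

The G0 Z moves step by Δz≈3.57 mm. Every layer's G1 loop is the same polygon, so the solid is a straight extrusion of it from z=0 to z≈17.9. Closing with flat bottom and top caps and triangulating gives 20 facets — an L-shaped prism: outer 26.3 × 18.7 mm, arm thicknesses ≈ 5.25 mm (horizontal) and 6.07 mm (vertical), extruded 17.9 mm in z.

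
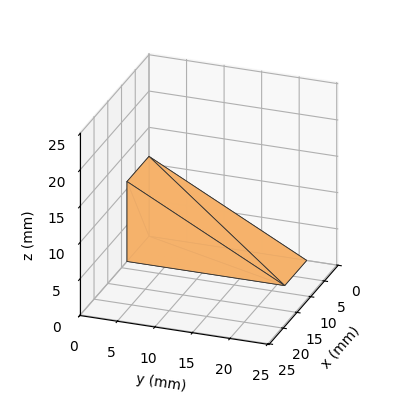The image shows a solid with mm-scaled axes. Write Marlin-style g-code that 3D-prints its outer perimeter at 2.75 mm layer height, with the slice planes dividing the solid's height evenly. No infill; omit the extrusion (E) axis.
Reading the render: the shape is a wedge (ramp): 8 × 21 mm base, rising to 11 mm along the y=0 edge and sloping linearly to z=0 at y=21 (dimensions read to the nearest mm from the axis ticks). For the g-code, the solid's height is divided into equal slices at the stated Δz and each level perimeter traced with G1 moves after a G0 lift.

; perimeter-only toolpath
G21 ; units = mm
G90 ; absolute positioning
G28 ; home
; layer 1
G0 Z2.75
G0 X0.00 Y0.00
G1 X8.00 Y0.00
G1 X8.00 Y15.75
G1 X0.00 Y15.75
G1 X0.00 Y0.00
; layer 2
G0 Z5.50
G0 X0.00 Y0.00
G1 X8.00 Y0.00
G1 X8.00 Y10.50
G1 X0.00 Y10.50
G1 X0.00 Y0.00
; layer 3
G0 Z8.25
G0 X0.00 Y0.00
G1 X8.00 Y0.00
G1 X8.00 Y5.25
G1 X0.00 Y5.25
G1 X0.00 Y0.00
M2 ; end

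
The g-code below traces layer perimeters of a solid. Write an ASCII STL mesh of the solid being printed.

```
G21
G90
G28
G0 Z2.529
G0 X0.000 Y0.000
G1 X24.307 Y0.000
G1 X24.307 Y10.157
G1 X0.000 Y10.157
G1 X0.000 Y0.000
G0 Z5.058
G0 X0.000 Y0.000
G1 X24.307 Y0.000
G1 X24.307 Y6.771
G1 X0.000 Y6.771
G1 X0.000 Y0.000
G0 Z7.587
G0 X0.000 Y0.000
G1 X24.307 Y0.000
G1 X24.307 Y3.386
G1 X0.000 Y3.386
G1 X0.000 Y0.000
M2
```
solid part
  facet normal 0.0000 0.0000 -1.0000
    outer loop
      vertex 24.307 13.543 0.000
      vertex 24.307 0.000 0.000
      vertex 0.000 0.000 0.000
    endloop
  endfacet
  facet normal 0.0000 0.0000 -1.0000
    outer loop
      vertex 0.000 13.543 0.000
      vertex 24.307 13.543 0.000
      vertex 0.000 0.000 0.000
    endloop
  endfacet
  facet normal 0.0000 -1.0000 0.0000
    outer loop
      vertex 0.000 0.000 0.000
      vertex 24.307 0.000 0.000
      vertex 24.307 0.000 10.116
    endloop
  endfacet
  facet normal 0.0000 -1.0000 0.0000
    outer loop
      vertex 0.000 0.000 0.000
      vertex 24.307 0.000 10.116
      vertex 0.000 0.000 10.116
    endloop
  endfacet
  facet normal 0.0000 0.5984 0.8012
    outer loop
      vertex 0.000 0.000 10.116
      vertex 24.307 0.000 10.116
      vertex 24.307 13.543 0.000
    endloop
  endfacet
  facet normal 0.0000 0.5984 0.8012
    outer loop
      vertex 0.000 0.000 10.116
      vertex 24.307 13.543 0.000
      vertex 0.000 13.543 0.000
    endloop
  endfacet
  facet normal -1.0000 0.0000 0.0000
    outer loop
      vertex 0.000 0.000 10.116
      vertex 0.000 13.543 0.000
      vertex 0.000 0.000 0.000
    endloop
  endfacet
  facet normal 1.0000 0.0000 0.0000
    outer loop
      vertex 24.307 0.000 0.000
      vertex 24.307 13.543 0.000
      vertex 24.307 0.000 10.116
    endloop
  endfacet
endsolid part

The G0 Z moves step by Δz≈2.529 mm. The G1 loops shrink linearly with z, so the solid tapers from its base footprint up to z≈10.1. Closing with a flat bottom cap and the tapered top and triangulating gives 8 facets — a wedge (ramp): 24.3 × 13.5 mm base, rising to 10.1 mm along the y=0 edge and sloping linearly to z=0 at y=13.5.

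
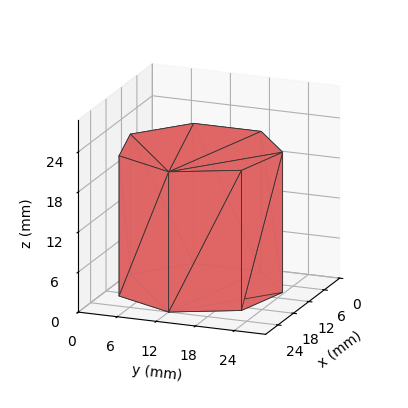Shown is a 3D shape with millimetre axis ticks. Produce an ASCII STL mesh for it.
Reading the render: the shape is a regular 7-sided prism (a cylinder approximated with 7 flat sides), circumscribed radius ≈ 12 mm, height ≈ 21 mm (dimensions read to the nearest mm from the axis ticks). For the STL, each face is triangulated and given an outward normal.

solid part
  facet normal 0.0000 0.0000 -1.0000
    outer loop
      vertex 9.3 23.7 0.0
      vertex 19.5 21.4 0.0
      vertex 24.0 12.0 0.0
    endloop
  endfacet
  facet normal 0.0000 0.0000 -1.0000
    outer loop
      vertex 1.2 17.2 0.0
      vertex 9.3 23.7 0.0
      vertex 24.0 12.0 0.0
    endloop
  endfacet
  facet normal 0.0000 0.0000 -1.0000
    outer loop
      vertex 1.2 6.8 0.0
      vertex 1.2 17.2 0.0
      vertex 24.0 12.0 0.0
    endloop
  endfacet
  facet normal 0.0000 0.0000 -1.0000
    outer loop
      vertex 9.3 0.3 0.0
      vertex 1.2 6.8 0.0
      vertex 24.0 12.0 0.0
    endloop
  endfacet
  facet normal 0.0000 0.0000 -1.0000
    outer loop
      vertex 19.5 2.6 0.0
      vertex 9.3 0.3 0.0
      vertex 24.0 12.0 0.0
    endloop
  endfacet
  facet normal 0.0000 0.0000 1.0000
    outer loop
      vertex 24.0 12.0 21.0
      vertex 19.5 21.4 21.0
      vertex 9.3 23.7 21.0
    endloop
  endfacet
  facet normal 0.0000 0.0000 1.0000
    outer loop
      vertex 24.0 12.0 21.0
      vertex 9.3 23.7 21.0
      vertex 1.2 17.2 21.0
    endloop
  endfacet
  facet normal 0.0000 0.0000 1.0000
    outer loop
      vertex 24.0 12.0 21.0
      vertex 1.2 17.2 21.0
      vertex 1.2 6.8 21.0
    endloop
  endfacet
  facet normal 0.0000 0.0000 1.0000
    outer loop
      vertex 24.0 12.0 21.0
      vertex 1.2 6.8 21.0
      vertex 9.3 0.3 21.0
    endloop
  endfacet
  facet normal 0.0000 0.0000 1.0000
    outer loop
      vertex 24.0 12.0 21.0
      vertex 9.3 0.3 21.0
      vertex 19.5 2.6 21.0
    endloop
  endfacet
  facet normal 0.9020 0.4318 0.0000
    outer loop
      vertex 24.0 12.0 0.0
      vertex 19.5 21.4 0.0
      vertex 19.5 21.4 21.0
    endloop
  endfacet
  facet normal 0.9020 0.4318 0.0000
    outer loop
      vertex 24.0 12.0 0.0
      vertex 19.5 21.4 21.0
      vertex 24.0 12.0 21.0
    endloop
  endfacet
  facet normal 0.2200 0.9755 0.0000
    outer loop
      vertex 19.5 21.4 0.0
      vertex 9.3 23.7 0.0
      vertex 9.3 23.7 21.0
    endloop
  endfacet
  facet normal 0.2200 0.9755 0.0000
    outer loop
      vertex 19.5 21.4 0.0
      vertex 9.3 23.7 21.0
      vertex 19.5 21.4 21.0
    endloop
  endfacet
  facet normal -0.6259 0.7799 0.0000
    outer loop
      vertex 9.3 23.7 0.0
      vertex 1.2 17.2 0.0
      vertex 1.2 17.2 21.0
    endloop
  endfacet
  facet normal -0.6259 0.7799 0.0000
    outer loop
      vertex 9.3 23.7 0.0
      vertex 1.2 17.2 21.0
      vertex 9.3 23.7 21.0
    endloop
  endfacet
  facet normal -1.0000 0.0000 0.0000
    outer loop
      vertex 1.2 17.2 0.0
      vertex 1.2 6.8 0.0
      vertex 1.2 6.8 21.0
    endloop
  endfacet
  facet normal -1.0000 0.0000 0.0000
    outer loop
      vertex 1.2 17.2 0.0
      vertex 1.2 6.8 21.0
      vertex 1.2 17.2 21.0
    endloop
  endfacet
  facet normal -0.6259 -0.7799 0.0000
    outer loop
      vertex 1.2 6.8 0.0
      vertex 9.3 0.3 0.0
      vertex 9.3 0.3 21.0
    endloop
  endfacet
  facet normal -0.6259 -0.7799 0.0000
    outer loop
      vertex 1.2 6.8 0.0
      vertex 9.3 0.3 21.0
      vertex 1.2 6.8 21.0
    endloop
  endfacet
  facet normal 0.2200 -0.9755 0.0000
    outer loop
      vertex 9.3 0.3 0.0
      vertex 19.5 2.6 0.0
      vertex 19.5 2.6 21.0
    endloop
  endfacet
  facet normal 0.2200 -0.9755 0.0000
    outer loop
      vertex 9.3 0.3 0.0
      vertex 19.5 2.6 21.0
      vertex 9.3 0.3 21.0
    endloop
  endfacet
  facet normal 0.9020 -0.4318 0.0000
    outer loop
      vertex 19.5 2.6 0.0
      vertex 24.0 12.0 0.0
      vertex 24.0 12.0 21.0
    endloop
  endfacet
  facet normal 0.9020 -0.4318 0.0000
    outer loop
      vertex 19.5 2.6 0.0
      vertex 24.0 12.0 21.0
      vertex 19.5 2.6 21.0
    endloop
  endfacet
endsolid part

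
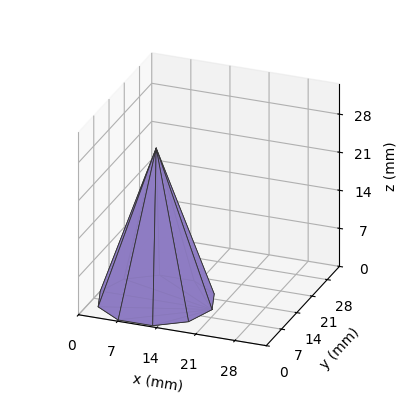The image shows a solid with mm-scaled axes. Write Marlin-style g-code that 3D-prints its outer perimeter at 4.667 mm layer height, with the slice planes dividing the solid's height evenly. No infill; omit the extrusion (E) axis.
Reading the render: the shape is a regular 10-sided pyramid, base circumscribed radius ≈ 10 mm, apex at z ≈ 28 mm (dimensions read to the nearest mm from the axis ticks). For the g-code, the solid's height is divided into equal slices at the stated Δz and each level perimeter traced with G1 moves after a G0 lift.

; perimeter-only toolpath
G21 ; units = mm
G90 ; absolute positioning
G28 ; home
; layer 1
G0 Z4.667
G0 X18.333 Y10.000
G1 X16.742 Y14.898
G1 X12.575 Y17.926
G1 X7.425 Y17.926
G1 X3.258 Y14.898
G1 X1.667 Y10.000
G1 X3.258 Y5.102
G1 X7.425 Y2.074
G1 X12.575 Y2.074
G1 X16.742 Y5.102
G1 X18.333 Y10.000
; layer 2
G0 Z9.333
G0 X16.667 Y10.000
G1 X15.393 Y13.919
G1 X12.060 Y16.341
G1 X7.940 Y16.341
G1 X4.607 Y13.919
G1 X3.333 Y10.000
G1 X4.607 Y6.081
G1 X7.940 Y3.659
G1 X12.060 Y3.659
G1 X15.393 Y6.081
G1 X16.667 Y10.000
; layer 3
G0 Z14.000
G0 X15.000 Y10.000
G1 X14.045 Y12.939
G1 X11.545 Y14.755
G1 X8.455 Y14.755
G1 X5.955 Y12.939
G1 X5.000 Y10.000
G1 X5.955 Y7.061
G1 X8.455 Y5.245
G1 X11.545 Y5.245
G1 X14.045 Y7.061
G1 X15.000 Y10.000
; layer 4
G0 Z18.667
G0 X13.333 Y10.000
G1 X12.697 Y11.959
G1 X11.030 Y13.170
G1 X8.970 Y13.170
G1 X7.303 Y11.959
G1 X6.667 Y10.000
G1 X7.303 Y8.041
G1 X8.970 Y6.830
G1 X11.030 Y6.830
G1 X12.697 Y8.041
G1 X13.333 Y10.000
; layer 5
G0 Z23.333
G0 X11.667 Y10.000
G1 X11.348 Y10.980
G1 X10.515 Y11.585
G1 X9.485 Y11.585
G1 X8.652 Y10.980
G1 X8.333 Y10.000
G1 X8.652 Y9.020
G1 X9.485 Y8.415
G1 X10.515 Y8.415
G1 X11.348 Y9.020
G1 X11.667 Y10.000
M2 ; end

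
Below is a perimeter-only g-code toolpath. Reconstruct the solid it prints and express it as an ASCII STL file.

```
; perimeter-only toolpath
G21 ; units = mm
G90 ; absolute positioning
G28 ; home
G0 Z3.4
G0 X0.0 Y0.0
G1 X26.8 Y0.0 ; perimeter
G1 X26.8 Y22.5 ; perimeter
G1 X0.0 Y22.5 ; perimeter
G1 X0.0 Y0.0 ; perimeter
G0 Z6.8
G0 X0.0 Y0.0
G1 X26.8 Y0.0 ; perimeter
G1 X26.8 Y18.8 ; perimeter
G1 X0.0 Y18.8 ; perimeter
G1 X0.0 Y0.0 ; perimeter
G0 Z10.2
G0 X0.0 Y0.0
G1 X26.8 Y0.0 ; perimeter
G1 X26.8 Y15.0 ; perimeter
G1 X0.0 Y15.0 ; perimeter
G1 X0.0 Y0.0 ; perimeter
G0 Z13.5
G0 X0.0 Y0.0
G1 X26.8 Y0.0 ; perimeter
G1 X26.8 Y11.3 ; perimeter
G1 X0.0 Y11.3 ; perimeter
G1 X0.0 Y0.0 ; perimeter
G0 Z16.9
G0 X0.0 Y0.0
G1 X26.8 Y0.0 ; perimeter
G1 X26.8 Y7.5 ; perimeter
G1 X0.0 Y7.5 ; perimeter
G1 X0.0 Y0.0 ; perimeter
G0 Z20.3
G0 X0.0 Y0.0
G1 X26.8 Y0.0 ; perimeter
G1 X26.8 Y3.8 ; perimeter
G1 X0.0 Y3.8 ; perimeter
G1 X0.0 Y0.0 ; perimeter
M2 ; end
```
solid part
  facet normal 0.0000 0.0000 -1.0000
    outer loop
      vertex 26.8 26.3 0.0
      vertex 26.8 0.0 0.0
      vertex 0.0 0.0 0.0
    endloop
  endfacet
  facet normal 0.0000 0.0000 -1.0000
    outer loop
      vertex 0.0 26.3 0.0
      vertex 26.8 26.3 0.0
      vertex 0.0 0.0 0.0
    endloop
  endfacet
  facet normal 0.0000 -1.0000 0.0000
    outer loop
      vertex 0.0 0.0 0.0
      vertex 26.8 0.0 0.0
      vertex 26.8 0.0 23.7
    endloop
  endfacet
  facet normal 0.0000 -1.0000 0.0000
    outer loop
      vertex 0.0 0.0 0.0
      vertex 26.8 0.0 23.7
      vertex 0.0 0.0 23.7
    endloop
  endfacet
  facet normal 0.0000 0.6694 0.7429
    outer loop
      vertex 0.0 0.0 23.7
      vertex 26.8 0.0 23.7
      vertex 26.8 26.3 0.0
    endloop
  endfacet
  facet normal 0.0000 0.6694 0.7429
    outer loop
      vertex 0.0 0.0 23.7
      vertex 26.8 26.3 0.0
      vertex 0.0 26.3 0.0
    endloop
  endfacet
  facet normal -1.0000 0.0000 0.0000
    outer loop
      vertex 0.0 0.0 23.7
      vertex 0.0 26.3 0.0
      vertex 0.0 0.0 0.0
    endloop
  endfacet
  facet normal 1.0000 0.0000 0.0000
    outer loop
      vertex 26.8 0.0 0.0
      vertex 26.8 26.3 0.0
      vertex 26.8 0.0 23.7
    endloop
  endfacet
endsolid part

The G0 Z moves step by Δz≈3.4 mm. The G1 loops shrink linearly with z, so the solid tapers from its base footprint up to z≈23.7. Closing with a flat bottom cap and the tapered top and triangulating gives 8 facets — a wedge (ramp): 26.8 × 26.3 mm base, rising to 23.7 mm along the y=0 edge and sloping linearly to z=0 at y=26.3.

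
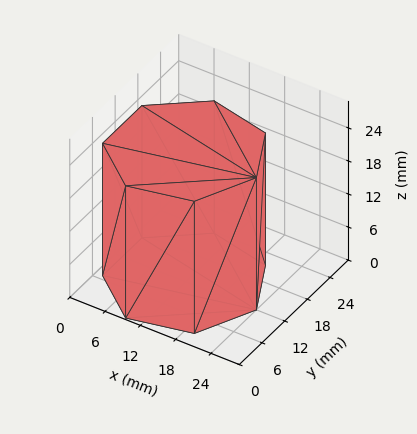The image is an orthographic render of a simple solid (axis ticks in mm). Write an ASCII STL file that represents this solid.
Reading the render: the shape is a regular 7-sided prism (a cylinder approximated with 7 flat sides), circumscribed radius ≈ 12 mm, height ≈ 24 mm (dimensions read to the nearest mm from the axis ticks). For the STL, each face is triangulated and given an outward normal.

solid part
  facet normal 0.0000 0.0000 -1.0000
    outer loop
      vertex 9.3 23.7 0.0
      vertex 19.5 21.4 0.0
      vertex 24.0 12.0 0.0
    endloop
  endfacet
  facet normal 0.0000 0.0000 -1.0000
    outer loop
      vertex 1.2 17.2 0.0
      vertex 9.3 23.7 0.0
      vertex 24.0 12.0 0.0
    endloop
  endfacet
  facet normal 0.0000 0.0000 -1.0000
    outer loop
      vertex 1.2 6.8 0.0
      vertex 1.2 17.2 0.0
      vertex 24.0 12.0 0.0
    endloop
  endfacet
  facet normal 0.0000 0.0000 -1.0000
    outer loop
      vertex 9.3 0.3 0.0
      vertex 1.2 6.8 0.0
      vertex 24.0 12.0 0.0
    endloop
  endfacet
  facet normal 0.0000 0.0000 -1.0000
    outer loop
      vertex 19.5 2.6 0.0
      vertex 9.3 0.3 0.0
      vertex 24.0 12.0 0.0
    endloop
  endfacet
  facet normal 0.0000 0.0000 1.0000
    outer loop
      vertex 24.0 12.0 24.0
      vertex 19.5 21.4 24.0
      vertex 9.3 23.7 24.0
    endloop
  endfacet
  facet normal 0.0000 0.0000 1.0000
    outer loop
      vertex 24.0 12.0 24.0
      vertex 9.3 23.7 24.0
      vertex 1.2 17.2 24.0
    endloop
  endfacet
  facet normal 0.0000 0.0000 1.0000
    outer loop
      vertex 24.0 12.0 24.0
      vertex 1.2 17.2 24.0
      vertex 1.2 6.8 24.0
    endloop
  endfacet
  facet normal 0.0000 0.0000 1.0000
    outer loop
      vertex 24.0 12.0 24.0
      vertex 1.2 6.8 24.0
      vertex 9.3 0.3 24.0
    endloop
  endfacet
  facet normal 0.0000 0.0000 1.0000
    outer loop
      vertex 24.0 12.0 24.0
      vertex 9.3 0.3 24.0
      vertex 19.5 2.6 24.0
    endloop
  endfacet
  facet normal 0.9020 0.4318 0.0000
    outer loop
      vertex 24.0 12.0 0.0
      vertex 19.5 21.4 0.0
      vertex 19.5 21.4 24.0
    endloop
  endfacet
  facet normal 0.9020 0.4318 0.0000
    outer loop
      vertex 24.0 12.0 0.0
      vertex 19.5 21.4 24.0
      vertex 24.0 12.0 24.0
    endloop
  endfacet
  facet normal 0.2200 0.9755 0.0000
    outer loop
      vertex 19.5 21.4 0.0
      vertex 9.3 23.7 0.0
      vertex 9.3 23.7 24.0
    endloop
  endfacet
  facet normal 0.2200 0.9755 0.0000
    outer loop
      vertex 19.5 21.4 0.0
      vertex 9.3 23.7 24.0
      vertex 19.5 21.4 24.0
    endloop
  endfacet
  facet normal -0.6259 0.7799 0.0000
    outer loop
      vertex 9.3 23.7 0.0
      vertex 1.2 17.2 0.0
      vertex 1.2 17.2 24.0
    endloop
  endfacet
  facet normal -0.6259 0.7799 0.0000
    outer loop
      vertex 9.3 23.7 0.0
      vertex 1.2 17.2 24.0
      vertex 9.3 23.7 24.0
    endloop
  endfacet
  facet normal -1.0000 0.0000 0.0000
    outer loop
      vertex 1.2 17.2 0.0
      vertex 1.2 6.8 0.0
      vertex 1.2 6.8 24.0
    endloop
  endfacet
  facet normal -1.0000 0.0000 0.0000
    outer loop
      vertex 1.2 17.2 0.0
      vertex 1.2 6.8 24.0
      vertex 1.2 17.2 24.0
    endloop
  endfacet
  facet normal -0.6259 -0.7799 0.0000
    outer loop
      vertex 1.2 6.8 0.0
      vertex 9.3 0.3 0.0
      vertex 9.3 0.3 24.0
    endloop
  endfacet
  facet normal -0.6259 -0.7799 0.0000
    outer loop
      vertex 1.2 6.8 0.0
      vertex 9.3 0.3 24.0
      vertex 1.2 6.8 24.0
    endloop
  endfacet
  facet normal 0.2200 -0.9755 0.0000
    outer loop
      vertex 9.3 0.3 0.0
      vertex 19.5 2.6 0.0
      vertex 19.5 2.6 24.0
    endloop
  endfacet
  facet normal 0.2200 -0.9755 0.0000
    outer loop
      vertex 9.3 0.3 0.0
      vertex 19.5 2.6 24.0
      vertex 9.3 0.3 24.0
    endloop
  endfacet
  facet normal 0.9020 -0.4318 0.0000
    outer loop
      vertex 19.5 2.6 0.0
      vertex 24.0 12.0 0.0
      vertex 24.0 12.0 24.0
    endloop
  endfacet
  facet normal 0.9020 -0.4318 0.0000
    outer loop
      vertex 19.5 2.6 0.0
      vertex 24.0 12.0 24.0
      vertex 19.5 2.6 24.0
    endloop
  endfacet
endsolid part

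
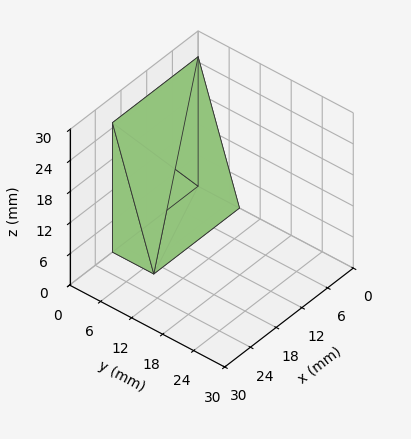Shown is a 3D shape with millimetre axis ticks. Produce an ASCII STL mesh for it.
Reading the render: the shape is a wedge (ramp): 20 × 8 mm base, rising to 25 mm along the y=0 edge and sloping linearly to z=0 at y=8 (dimensions read to the nearest mm from the axis ticks). For the STL, each face is triangulated and given an outward normal.

solid part
  facet normal 0.0000 0.0000 -1.0000
    outer loop
      vertex 20.00 8.00 0.00
      vertex 20.00 0.00 0.00
      vertex 0.00 0.00 0.00
    endloop
  endfacet
  facet normal 0.0000 0.0000 -1.0000
    outer loop
      vertex 0.00 8.00 0.00
      vertex 20.00 8.00 0.00
      vertex 0.00 0.00 0.00
    endloop
  endfacet
  facet normal 0.0000 -1.0000 0.0000
    outer loop
      vertex 0.00 0.00 0.00
      vertex 20.00 0.00 0.00
      vertex 20.00 0.00 25.00
    endloop
  endfacet
  facet normal 0.0000 -1.0000 0.0000
    outer loop
      vertex 0.00 0.00 0.00
      vertex 20.00 0.00 25.00
      vertex 0.00 0.00 25.00
    endloop
  endfacet
  facet normal 0.0000 0.9524 0.3048
    outer loop
      vertex 0.00 0.00 25.00
      vertex 20.00 0.00 25.00
      vertex 20.00 8.00 0.00
    endloop
  endfacet
  facet normal 0.0000 0.9524 0.3048
    outer loop
      vertex 0.00 0.00 25.00
      vertex 20.00 8.00 0.00
      vertex 0.00 8.00 0.00
    endloop
  endfacet
  facet normal -1.0000 0.0000 0.0000
    outer loop
      vertex 0.00 0.00 25.00
      vertex 0.00 8.00 0.00
      vertex 0.00 0.00 0.00
    endloop
  endfacet
  facet normal 1.0000 0.0000 0.0000
    outer loop
      vertex 20.00 0.00 0.00
      vertex 20.00 8.00 0.00
      vertex 20.00 0.00 25.00
    endloop
  endfacet
endsolid part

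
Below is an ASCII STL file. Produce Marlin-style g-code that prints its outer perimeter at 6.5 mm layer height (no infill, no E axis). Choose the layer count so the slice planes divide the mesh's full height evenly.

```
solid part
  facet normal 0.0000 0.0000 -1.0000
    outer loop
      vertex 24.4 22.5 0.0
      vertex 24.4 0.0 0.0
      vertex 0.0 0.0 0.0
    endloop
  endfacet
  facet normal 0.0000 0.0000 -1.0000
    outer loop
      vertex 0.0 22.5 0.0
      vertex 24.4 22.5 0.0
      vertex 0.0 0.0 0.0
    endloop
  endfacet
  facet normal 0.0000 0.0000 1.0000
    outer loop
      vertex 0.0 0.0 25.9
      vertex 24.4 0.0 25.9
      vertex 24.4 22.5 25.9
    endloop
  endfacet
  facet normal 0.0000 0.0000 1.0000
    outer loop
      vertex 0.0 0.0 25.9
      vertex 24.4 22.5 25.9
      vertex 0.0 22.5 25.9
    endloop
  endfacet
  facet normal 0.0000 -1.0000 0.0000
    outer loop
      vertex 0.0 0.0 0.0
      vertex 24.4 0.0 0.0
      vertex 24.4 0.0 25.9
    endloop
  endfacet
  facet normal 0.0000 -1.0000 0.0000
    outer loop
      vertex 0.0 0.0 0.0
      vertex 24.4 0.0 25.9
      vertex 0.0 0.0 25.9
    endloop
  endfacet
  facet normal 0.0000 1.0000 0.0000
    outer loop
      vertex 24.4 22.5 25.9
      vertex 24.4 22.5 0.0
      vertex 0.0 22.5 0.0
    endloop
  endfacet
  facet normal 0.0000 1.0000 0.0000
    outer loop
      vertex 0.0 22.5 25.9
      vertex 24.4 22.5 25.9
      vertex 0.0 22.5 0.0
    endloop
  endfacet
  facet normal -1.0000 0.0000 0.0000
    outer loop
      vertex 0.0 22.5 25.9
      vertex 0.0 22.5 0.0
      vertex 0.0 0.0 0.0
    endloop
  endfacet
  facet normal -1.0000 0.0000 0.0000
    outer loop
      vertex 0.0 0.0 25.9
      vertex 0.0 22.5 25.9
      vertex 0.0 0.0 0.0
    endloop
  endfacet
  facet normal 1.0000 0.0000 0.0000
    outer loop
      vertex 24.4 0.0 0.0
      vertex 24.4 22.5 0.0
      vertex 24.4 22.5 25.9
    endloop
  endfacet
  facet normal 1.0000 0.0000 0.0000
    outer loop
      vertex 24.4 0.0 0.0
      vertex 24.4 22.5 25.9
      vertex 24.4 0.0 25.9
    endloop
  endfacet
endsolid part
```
; perimeter-only toolpath
G21 ; units = mm
G90 ; absolute positioning
G28 ; home
; layer 1
G0 Z6.5
G0 X0.0 Y0.0
G1 X24.4 Y0.0
G1 X24.4 Y22.5
G1 X0.0 Y22.5
G1 X0.0 Y0.0
; layer 2
G0 Z12.9
G0 X0.0 Y0.0
G1 X24.4 Y0.0
G1 X24.4 Y22.5
G1 X0.0 Y22.5
G1 X0.0 Y0.0
; layer 3
G0 Z19.4
G0 X0.0 Y0.0
G1 X24.4 Y0.0
G1 X24.4 Y22.5
G1 X0.0 Y22.5
G1 X0.0 Y0.0
; layer 4
G0 Z25.9
G0 X0.0 Y0.0
G1 X24.4 Y0.0
G1 X24.4 Y22.5
G1 X0.0 Y22.5
G1 X0.0 Y0.0
M2 ; end

The solid is a rectangular box, roughly 24.4 × 22.5 mm footprint and 25.9 mm tall. Slicing at Δz = 6.5 mm — 4 equal slices spanning the solid's height, so layer i sits at z = i·h/4 — gives 4 non-empty perimeters. Each is a 4-segment closed polygon; G0 lifts to the layer z and rapids to the start vertex, then G1 traces the edges.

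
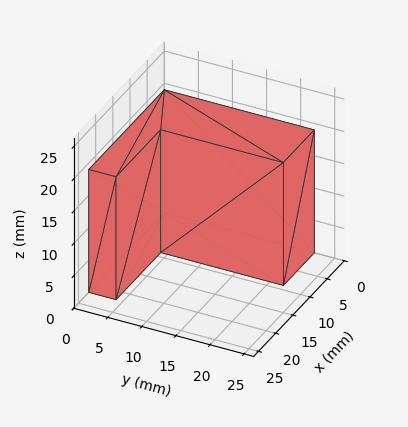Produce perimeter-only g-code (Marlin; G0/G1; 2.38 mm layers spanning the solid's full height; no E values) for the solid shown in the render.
Reading the render: the shape is an L-shaped prism: outer 22 × 22 mm, arm thicknesses ≈ 4 mm (horizontal) and 9 mm (vertical), extruded 19 mm in z (dimensions read to the nearest mm from the axis ticks). For the g-code, the solid's height is divided into equal slices at the stated Δz and each level perimeter traced with G1 moves after a G0 lift.

; perimeter-only toolpath
G21 ; units = mm
G90 ; absolute positioning
G28 ; home
; layer 1
G0 Z2.38
G0 X0.00 Y0.00
G1 X22.00 Y0.00
G1 X22.00 Y4.00
G1 X9.00 Y4.00
G1 X9.00 Y22.00
G1 X0.00 Y22.00
G1 X0.00 Y0.00
; layer 2
G0 Z4.75
G0 X0.00 Y0.00
G1 X22.00 Y0.00
G1 X22.00 Y4.00
G1 X9.00 Y4.00
G1 X9.00 Y22.00
G1 X0.00 Y22.00
G1 X0.00 Y0.00
; layer 3
G0 Z7.12
G0 X0.00 Y0.00
G1 X22.00 Y0.00
G1 X22.00 Y4.00
G1 X9.00 Y4.00
G1 X9.00 Y22.00
G1 X0.00 Y22.00
G1 X0.00 Y0.00
; layer 4
G0 Z9.50
G0 X0.00 Y0.00
G1 X22.00 Y0.00
G1 X22.00 Y4.00
G1 X9.00 Y4.00
G1 X9.00 Y22.00
G1 X0.00 Y22.00
G1 X0.00 Y0.00
; layer 5
G0 Z11.88
G0 X0.00 Y0.00
G1 X22.00 Y0.00
G1 X22.00 Y4.00
G1 X9.00 Y4.00
G1 X9.00 Y22.00
G1 X0.00 Y22.00
G1 X0.00 Y0.00
; layer 6
G0 Z14.25
G0 X0.00 Y0.00
G1 X22.00 Y0.00
G1 X22.00 Y4.00
G1 X9.00 Y4.00
G1 X9.00 Y22.00
G1 X0.00 Y22.00
G1 X0.00 Y0.00
; layer 7
G0 Z16.62
G0 X0.00 Y0.00
G1 X22.00 Y0.00
G1 X22.00 Y4.00
G1 X9.00 Y4.00
G1 X9.00 Y22.00
G1 X0.00 Y22.00
G1 X0.00 Y0.00
; layer 8
G0 Z19.00
G0 X0.00 Y0.00
G1 X22.00 Y0.00
G1 X22.00 Y4.00
G1 X9.00 Y4.00
G1 X9.00 Y22.00
G1 X0.00 Y22.00
G1 X0.00 Y0.00
M2 ; end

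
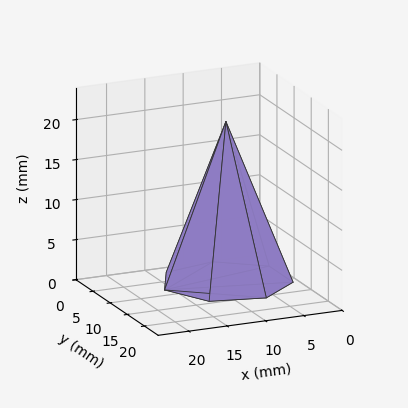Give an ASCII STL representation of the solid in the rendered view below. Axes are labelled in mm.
Reading the render: the shape is a regular 7-sided pyramid, base circumscribed radius ≈ 8 mm, apex at z ≈ 20 mm (dimensions read to the nearest mm from the axis ticks). For the STL, each face is triangulated and given an outward normal.

solid part
  facet normal 0.0000 0.0000 -1.0000
    outer loop
      vertex 6.220 15.799 0.000
      vertex 12.988 14.255 0.000
      vertex 16.000 8.000 0.000
    endloop
  endfacet
  facet normal 0.0000 0.0000 -1.0000
    outer loop
      vertex 0.792 11.471 0.000
      vertex 6.220 15.799 0.000
      vertex 16.000 8.000 0.000
    endloop
  endfacet
  facet normal 0.0000 0.0000 -1.0000
    outer loop
      vertex 0.792 4.529 0.000
      vertex 0.792 11.471 0.000
      vertex 16.000 8.000 0.000
    endloop
  endfacet
  facet normal 0.0000 0.0000 -1.0000
    outer loop
      vertex 6.220 0.201 0.000
      vertex 0.792 4.529 0.000
      vertex 16.000 8.000 0.000
    endloop
  endfacet
  facet normal 0.0000 0.0000 -1.0000
    outer loop
      vertex 12.988 1.745 0.000
      vertex 6.220 0.201 0.000
      vertex 16.000 8.000 0.000
    endloop
  endfacet
  facet normal 0.8476 0.4082 0.3390
    outer loop
      vertex 16.000 8.000 0.000
      vertex 12.988 14.255 0.000
      vertex 8.000 8.000 20.000
    endloop
  endfacet
  facet normal 0.2092 0.9172 0.3390
    outer loop
      vertex 12.988 14.255 0.000
      vertex 6.220 15.799 0.000
      vertex 8.000 8.000 20.000
    endloop
  endfacet
  facet normal -0.5865 0.7356 0.3390
    outer loop
      vertex 6.220 15.799 0.000
      vertex 0.792 11.471 0.000
      vertex 8.000 8.000 20.000
    endloop
  endfacet
  facet normal -0.9408 0.0000 0.3391
    outer loop
      vertex 0.792 11.471 0.000
      vertex 0.792 4.529 0.000
      vertex 8.000 8.000 20.000
    endloop
  endfacet
  facet normal -0.5865 -0.7356 0.3390
    outer loop
      vertex 0.792 4.529 0.000
      vertex 6.220 0.201 0.000
      vertex 8.000 8.000 20.000
    endloop
  endfacet
  facet normal 0.2092 -0.9172 0.3390
    outer loop
      vertex 6.220 0.201 0.000
      vertex 12.988 1.745 0.000
      vertex 8.000 8.000 20.000
    endloop
  endfacet
  facet normal 0.8476 -0.4082 0.3390
    outer loop
      vertex 12.988 1.745 0.000
      vertex 16.000 8.000 0.000
      vertex 8.000 8.000 20.000
    endloop
  endfacet
endsolid part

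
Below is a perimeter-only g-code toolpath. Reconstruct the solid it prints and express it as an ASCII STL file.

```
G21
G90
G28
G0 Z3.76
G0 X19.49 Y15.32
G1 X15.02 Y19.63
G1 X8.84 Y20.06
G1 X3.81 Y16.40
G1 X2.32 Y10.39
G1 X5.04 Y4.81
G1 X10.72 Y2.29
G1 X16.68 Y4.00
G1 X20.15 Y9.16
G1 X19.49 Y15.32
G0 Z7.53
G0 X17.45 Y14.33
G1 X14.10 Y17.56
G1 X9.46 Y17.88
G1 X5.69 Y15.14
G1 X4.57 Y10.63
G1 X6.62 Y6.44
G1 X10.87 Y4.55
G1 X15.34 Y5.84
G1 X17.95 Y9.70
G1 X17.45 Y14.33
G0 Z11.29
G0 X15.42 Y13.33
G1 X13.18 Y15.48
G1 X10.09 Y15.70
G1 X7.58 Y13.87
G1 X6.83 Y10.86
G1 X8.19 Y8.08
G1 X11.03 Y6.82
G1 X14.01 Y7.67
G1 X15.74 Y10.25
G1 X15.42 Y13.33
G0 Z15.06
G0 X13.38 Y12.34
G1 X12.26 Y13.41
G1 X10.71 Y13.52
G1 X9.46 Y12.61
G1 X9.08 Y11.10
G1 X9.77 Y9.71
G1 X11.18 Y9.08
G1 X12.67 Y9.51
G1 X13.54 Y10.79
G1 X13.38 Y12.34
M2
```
solid part
  facet normal 0.0000 0.0000 -1.0000
    outer loop
      vertex 8.21 22.24 0.00
      vertex 15.94 21.70 0.00
      vertex 21.53 16.32 0.00
    endloop
  endfacet
  facet normal 0.0000 0.0000 -1.0000
    outer loop
      vertex 1.93 17.67 0.00
      vertex 8.21 22.24 0.00
      vertex 21.53 16.32 0.00
    endloop
  endfacet
  facet normal 0.0000 0.0000 -1.0000
    outer loop
      vertex 0.06 10.15 0.00
      vertex 1.93 17.67 0.00
      vertex 21.53 16.32 0.00
    endloop
  endfacet
  facet normal 0.0000 0.0000 -1.0000
    outer loop
      vertex 3.47 3.18 0.00
      vertex 0.06 10.15 0.00
      vertex 21.53 16.32 0.00
    endloop
  endfacet
  facet normal 0.0000 0.0000 -1.0000
    outer loop
      vertex 10.56 0.03 0.00
      vertex 3.47 3.18 0.00
      vertex 21.53 16.32 0.00
    endloop
  endfacet
  facet normal 0.0000 0.0000 -1.0000
    outer loop
      vertex 18.01 2.17 0.00
      vertex 10.56 0.03 0.00
      vertex 21.53 16.32 0.00
    endloop
  endfacet
  facet normal 0.0000 0.0000 -1.0000
    outer loop
      vertex 22.35 8.61 0.00
      vertex 18.01 2.17 0.00
      vertex 21.53 16.32 0.00
    endloop
  endfacet
  facet normal 0.6035 0.6270 0.4927
    outer loop
      vertex 21.53 16.32 0.00
      vertex 15.94 21.70 0.00
      vertex 11.34 11.34 18.82
    endloop
  endfacet
  facet normal 0.0606 0.8681 0.4927
    outer loop
      vertex 15.94 21.70 0.00
      vertex 8.21 22.24 0.00
      vertex 11.34 11.34 18.82
    endloop
  endfacet
  facet normal -0.5120 0.7036 0.4927
    outer loop
      vertex 8.21 22.24 0.00
      vertex 1.93 17.67 0.00
      vertex 11.34 11.34 18.82
    endloop
  endfacet
  facet normal -0.8444 0.2100 0.4928
    outer loop
      vertex 1.93 17.67 0.00
      vertex 0.06 10.15 0.00
      vertex 11.34 11.34 18.82
    endloop
  endfacet
  facet normal -0.7817 -0.3824 0.4927
    outer loop
      vertex 0.06 10.15 0.00
      vertex 3.47 3.18 0.00
      vertex 11.34 11.34 18.82
    endloop
  endfacet
  facet normal -0.3533 -0.7953 0.4926
    outer loop
      vertex 3.47 3.18 0.00
      vertex 10.56 0.03 0.00
      vertex 11.34 11.34 18.82
    endloop
  endfacet
  facet normal 0.2403 -0.8364 0.4927
    outer loop
      vertex 10.56 0.03 0.00
      vertex 18.01 2.17 0.00
      vertex 11.34 11.34 18.82
    endloop
  endfacet
  facet normal 0.7216 -0.4863 0.4927
    outer loop
      vertex 18.01 2.17 0.00
      vertex 22.35 8.61 0.00
      vertex 11.34 11.34 18.82
    endloop
  endfacet
  facet normal 0.8652 0.0920 0.4928
    outer loop
      vertex 22.35 8.61 0.00
      vertex 21.53 16.32 0.00
      vertex 11.34 11.34 18.82
    endloop
  endfacet
endsolid part

The G0 Z moves step by Δz≈3.76 mm. The G1 loops shrink linearly with z, so the solid tapers from its base footprint up to z≈18.8. Closing with a flat bottom cap and the tapered top and triangulating gives 16 facets — a regular 9-sided pyramid, base circumscribed radius ≈ 11.3 mm, apex at z ≈ 18.8 mm.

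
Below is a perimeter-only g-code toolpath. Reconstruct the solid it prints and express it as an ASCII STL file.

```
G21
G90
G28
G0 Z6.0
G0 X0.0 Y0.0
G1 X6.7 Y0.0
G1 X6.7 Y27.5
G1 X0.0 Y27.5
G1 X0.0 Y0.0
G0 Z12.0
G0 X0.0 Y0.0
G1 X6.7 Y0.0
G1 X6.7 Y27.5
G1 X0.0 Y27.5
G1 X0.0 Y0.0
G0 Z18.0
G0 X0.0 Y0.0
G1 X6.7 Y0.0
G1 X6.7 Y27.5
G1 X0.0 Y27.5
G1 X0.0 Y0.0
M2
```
solid part
  facet normal 0.0000 0.0000 -1.0000
    outer loop
      vertex 6.7 27.5 0.0
      vertex 6.7 0.0 0.0
      vertex 0.0 0.0 0.0
    endloop
  endfacet
  facet normal 0.0000 0.0000 -1.0000
    outer loop
      vertex 0.0 27.5 0.0
      vertex 6.7 27.5 0.0
      vertex 0.0 0.0 0.0
    endloop
  endfacet
  facet normal 0.0000 0.0000 1.0000
    outer loop
      vertex 0.0 0.0 18.0
      vertex 6.7 0.0 18.0
      vertex 6.7 27.5 18.0
    endloop
  endfacet
  facet normal 0.0000 0.0000 1.0000
    outer loop
      vertex 0.0 0.0 18.0
      vertex 6.7 27.5 18.0
      vertex 0.0 27.5 18.0
    endloop
  endfacet
  facet normal 0.0000 -1.0000 0.0000
    outer loop
      vertex 0.0 0.0 0.0
      vertex 6.7 0.0 0.0
      vertex 6.7 0.0 18.0
    endloop
  endfacet
  facet normal 0.0000 -1.0000 0.0000
    outer loop
      vertex 0.0 0.0 0.0
      vertex 6.7 0.0 18.0
      vertex 0.0 0.0 18.0
    endloop
  endfacet
  facet normal 0.0000 1.0000 0.0000
    outer loop
      vertex 6.7 27.5 18.0
      vertex 6.7 27.5 0.0
      vertex 0.0 27.5 0.0
    endloop
  endfacet
  facet normal 0.0000 1.0000 0.0000
    outer loop
      vertex 0.0 27.5 18.0
      vertex 6.7 27.5 18.0
      vertex 0.0 27.5 0.0
    endloop
  endfacet
  facet normal -1.0000 0.0000 0.0000
    outer loop
      vertex 0.0 27.5 18.0
      vertex 0.0 27.5 0.0
      vertex 0.0 0.0 0.0
    endloop
  endfacet
  facet normal -1.0000 0.0000 0.0000
    outer loop
      vertex 0.0 0.0 18.0
      vertex 0.0 27.5 18.0
      vertex 0.0 0.0 0.0
    endloop
  endfacet
  facet normal 1.0000 0.0000 0.0000
    outer loop
      vertex 6.7 0.0 0.0
      vertex 6.7 27.5 0.0
      vertex 6.7 27.5 18.0
    endloop
  endfacet
  facet normal 1.0000 0.0000 0.0000
    outer loop
      vertex 6.7 0.0 0.0
      vertex 6.7 27.5 18.0
      vertex 6.7 0.0 18.0
    endloop
  endfacet
endsolid part

The G0 Z moves step by Δz≈6.0 mm. Every layer's G1 loop is the same polygon, so the solid is a straight extrusion of it from z=0 to z≈18. Closing with flat bottom and top caps and triangulating gives 12 facets — a rectangular box, roughly 6.7 × 27.5 mm footprint and 18 mm tall.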